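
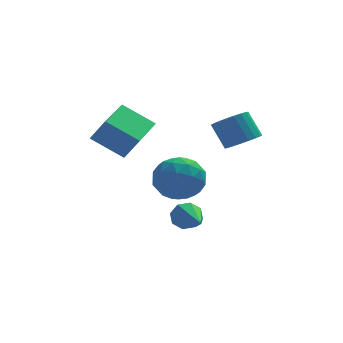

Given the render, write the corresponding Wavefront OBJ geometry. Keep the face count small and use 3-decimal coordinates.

v 3.548 1.769 1.191
v 4.084 1.496 1.586
v 3.669 2.037 2.524
v 3.132 2.311 2.129
v 4.202 1.753 1.49
v 3.787 2.295 2.428
v 4.208 2.013 1.342
v 3.793 2.555 2.28
v 4.099 2.231 1.168
v 3.684 2.773 2.106
v 3.895 2.37 0.998
v 3.48 2.911 1.936
v 3.631 2.404 0.861
v 3.216 2.946 1.799
v 3.352 2.328 0.782
v 2.937 2.87 1.72
v 3.108 2.156 0.773
v 2.693 2.698 1.711
v 2.939 1.917 0.836
v 2.524 2.459 1.774
v 2.875 1.653 0.961
v 2.46 2.194 1.899
v 2.928 1.408 1.125
v 2.513 1.95 2.063
v 3.088 1.226 1.301
v 2.673 1.768 2.239
v 3.327 1.138 1.458
v 2.912 1.68 2.396
v 3.605 1.159 1.569
v 3.19 1.701 2.507
v 3.872 1.285 1.614
v 3.457 1.827 2.552
v 1.543 1.74 -2.352
v 1.843 1.626 -2.871
v 1.797 -0.24 -1.768
v 2.127 1.763 -2.527
v 2.069 1.888 -2.08
v 1.703 1.925 -1.793
v 1.243 1.855 -1.833
v 0.959 1.717 -2.177
v 1.017 1.593 -2.623
v 1.383 1.555 -2.911
v -1.709 3.31 0.976
v -1.183 2.983 1.921
v -0.965 4.91 1.114
v -0.438 4.583 2.059
v -0.542 2.837 0.161
v -0.015 2.51 1.106
v 0.203 4.437 0.299
v 0.729 4.11 1.244
v 0.872 4.524 -1.045
v 1.607 4.943 -1.686
v 1.513 2.957 -1.334
v 2.248 3.376 -1.975
v 2.288 3.559 -0.93
v 1.892 4.528 -0.751
v 1.228 3.372 -2.269
v 0.832 4.341 -2.09
v 1.827 4.232 -2.442
v 2.483 4.347 -1.615
v 0.637 3.553 -1.405
v 1.293 3.668 -0.578
v 1.183 4.871 -1.34
v 1.937 3.029 -1.68
v 1.96 3.136 -1.066
v 2.393 3.382 -1.443
v 1.351 4.627 -0.79
v 1.783 4.873 -1.167
v 2.183 4.06 -0.723
v 1.337 3.027 -1.853
v 1.769 3.273 -2.23
v 0.727 4.518 -1.577
v 1.16 4.764 -1.954
v 0.937 3.84 -2.297
v 1.745 4.699 -2.161
v 2.122 3.778 -2.332
v 1.522 3.776 -2.504
v 1.289 4.345 -2.399
v 2.13 4.767 -1.675
v 2.507 3.846 -1.845
v 2.531 3.953 -1.231
v 2.298 4.523 -1.125
v 2.26 4.349 -2.12
v 0.613 4.054 -1.175
v 0.99 3.133 -1.345
v 0.822 3.377 -1.895
v 0.589 3.947 -1.789
v 0.998 4.122 -0.688
v 1.375 3.201 -0.859
v 1.831 3.555 -0.621
v 1.598 4.124 -0.516
v 0.86 3.551 -0.9
f 2 1 5
f 2 5 3
f 3 5 6
f 3 6 4
f 5 1 7
f 5 7 6
f 6 7 8
f 6 8 4
f 7 1 9
f 7 9 8
f 8 9 10
f 8 10 4
f 9 1 11
f 9 11 10
f 10 11 12
f 10 12 4
f 11 1 13
f 11 13 12
f 12 13 14
f 12 14 4
f 13 1 15
f 13 15 14
f 14 15 16
f 14 16 4
f 15 1 17
f 15 17 16
f 16 17 18
f 16 18 4
f 17 1 19
f 17 19 18
f 18 19 20
f 18 20 4
f 19 1 21
f 19 21 20
f 20 21 22
f 20 22 4
f 21 1 23
f 21 23 22
f 22 23 24
f 22 24 4
f 23 1 25
f 23 25 24
f 24 25 26
f 24 26 4
f 25 1 27
f 25 27 26
f 26 27 28
f 26 28 4
f 27 1 29
f 27 29 28
f 28 29 30
f 28 30 4
f 29 1 31
f 29 31 30
f 30 31 32
f 30 32 4
f 31 1 2
f 31 2 32
f 32 2 3
f 32 3 4
f 34 33 36
f 34 36 35
f 36 33 37
f 36 37 35
f 37 33 38
f 37 38 35
f 38 33 39
f 38 39 35
f 39 33 40
f 39 40 35
f 40 33 41
f 40 41 35
f 41 33 42
f 41 42 35
f 42 33 34
f 42 34 35
f 44 46 43
f 47 44 43
f 43 46 45
f 45 47 43
f 44 50 46
f 48 44 47
f 48 50 44
f 46 50 45
f 49 47 45
f 45 50 49
f 49 48 47
f 50 48 49
f 51 88 67
f 88 62 91
f 67 91 56
f 88 91 67
f 51 67 63
f 67 56 68
f 63 68 52
f 67 68 63
f 51 63 72
f 63 52 73
f 72 73 58
f 63 73 72
f 51 72 84
f 72 58 87
f 84 87 61
f 72 87 84
f 51 84 88
f 84 61 92
f 88 92 62
f 84 92 88
f 52 68 79
f 68 56 82
f 79 82 60
f 68 82 79
f 56 91 69
f 91 62 90
f 69 90 55
f 91 90 69
f 62 92 89
f 92 61 85
f 89 85 53
f 92 85 89
f 61 87 86
f 87 58 74
f 86 74 57
f 87 74 86
f 58 73 78
f 73 52 75
f 78 75 59
f 73 75 78
f 54 80 66
f 80 60 81
f 66 81 55
f 80 81 66
f 54 66 64
f 66 55 65
f 64 65 53
f 66 65 64
f 54 64 71
f 64 53 70
f 71 70 57
f 64 70 71
f 54 71 76
f 71 57 77
f 76 77 59
f 71 77 76
f 54 76 80
f 76 59 83
f 80 83 60
f 76 83 80
f 55 81 69
f 81 60 82
f 69 82 56
f 81 82 69
f 53 65 89
f 65 55 90
f 89 90 62
f 65 90 89
f 57 70 86
f 70 53 85
f 86 85 61
f 70 85 86
f 59 77 78
f 77 57 74
f 78 74 58
f 77 74 78
f 60 83 79
f 83 59 75
f 79 75 52
f 83 75 79



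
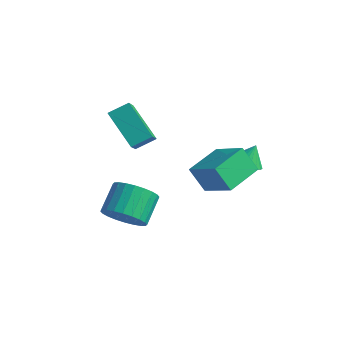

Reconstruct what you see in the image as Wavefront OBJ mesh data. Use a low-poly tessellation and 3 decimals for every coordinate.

v 1.069 -0.12 1.265
v 2.697 -0.381 2.344
v 1.169 1.685 1.551
v 2.797 1.423 2.63
v 1.843 0.017 0.13
v 3.471 -0.245 1.209
v 1.943 1.821 0.416
v 3.571 1.56 1.495
v -2.23 0.179 0.777
v -3.869 0.53 2.058
v -1.694 1.01 1.235
v -3.333 1.361 2.516
v -1.527 -0.941 1.984
v -3.166 -0.59 3.265
v -0.991 -0.11 2.442
v -2.63 0.241 3.723
v 1.866 2.992 0.146
v 2.609 2.734 0.216
v 1.974 3.548 1.054
v 2.649 3.01 0.042
v 2.553 3.283 -0.114
v 2.338 3.505 -0.225
v 2.042 3.639 -0.271
v 1.715 3.661 -0.246
v 1.414 3.567 -0.153
v 1.192 3.374 -0.007
v 1.086 3.115 0.164
v 1.115 2.834 0.333
v 1.273 2.581 0.469
v 1.535 2.399 0.549
v 1.853 2.319 0.56
v 2.174 2.356 0.499
v 2.441 2.503 0.377
v -1.092 -2.021 -2.015
v -0.107 -2.085 -1.53
v -0.463 -0.804 -0.639
v -1.448 -0.739 -1.125
v -0.02 -1.829 -1.863
v -0.375 -0.548 -0.973
v -0.096 -1.602 -2.22
v -0.451 -0.321 -1.329
v -0.323 -1.439 -2.545
v -0.679 -0.158 -1.655
v -0.668 -1.365 -2.79
v -1.023 -0.084 -1.899
v -1.077 -1.39 -2.916
v -1.433 -0.109 -2.026
v -1.489 -1.511 -2.906
v -1.844 -0.23 -2.016
v -1.84 -1.71 -2.76
v -2.195 -0.429 -1.87
v -2.077 -1.956 -2.501
v -2.433 -0.675 -1.61
v -2.165 -2.212 -2.167
v -2.52 -0.931 -1.277
v -2.089 -2.439 -1.811
v -2.444 -1.158 -0.92
v -1.861 -2.602 -1.485
v -2.217 -1.321 -0.595
v -1.517 -2.676 -1.241
v -1.872 -1.395 -0.35
v -1.107 -2.651 -1.114
v -1.463 -1.37 -0.224
v -0.696 -2.53 -1.124
v -1.051 -1.249 -0.234
v -0.345 -2.331 -1.27
v -0.7 -1.05 -0.38
f 2 4 1
f 5 2 1
f 1 4 3
f 3 5 1
f 2 8 4
f 6 2 5
f 6 8 2
f 4 8 3
f 7 5 3
f 3 8 7
f 7 6 5
f 8 6 7
f 10 12 9
f 13 10 9
f 9 12 11
f 11 13 9
f 10 16 12
f 14 10 13
f 14 16 10
f 12 16 11
f 15 13 11
f 11 16 15
f 15 14 13
f 16 14 15
f 18 17 20
f 18 20 19
f 20 17 21
f 20 21 19
f 21 17 22
f 21 22 19
f 22 17 23
f 22 23 19
f 23 17 24
f 23 24 19
f 24 17 25
f 24 25 19
f 25 17 26
f 25 26 19
f 26 17 27
f 26 27 19
f 27 17 28
f 27 28 19
f 28 17 29
f 28 29 19
f 29 17 30
f 29 30 19
f 30 17 31
f 30 31 19
f 31 17 32
f 31 32 19
f 32 17 33
f 32 33 19
f 33 17 18
f 33 18 19
f 35 34 38
f 35 38 36
f 36 38 39
f 36 39 37
f 38 34 40
f 38 40 39
f 39 40 41
f 39 41 37
f 40 34 42
f 40 42 41
f 41 42 43
f 41 43 37
f 42 34 44
f 42 44 43
f 43 44 45
f 43 45 37
f 44 34 46
f 44 46 45
f 45 46 47
f 45 47 37
f 46 34 48
f 46 48 47
f 47 48 49
f 47 49 37
f 48 34 50
f 48 50 49
f 49 50 51
f 49 51 37
f 50 34 52
f 50 52 51
f 51 52 53
f 51 53 37
f 52 34 54
f 52 54 53
f 53 54 55
f 53 55 37
f 54 34 56
f 54 56 55
f 55 56 57
f 55 57 37
f 56 34 58
f 56 58 57
f 57 58 59
f 57 59 37
f 58 34 60
f 58 60 59
f 59 60 61
f 59 61 37
f 60 34 62
f 60 62 61
f 61 62 63
f 61 63 37
f 62 34 64
f 62 64 63
f 63 64 65
f 63 65 37
f 64 34 66
f 64 66 65
f 65 66 67
f 65 67 37
f 66 34 35
f 66 35 67
f 67 35 36
f 67 36 37



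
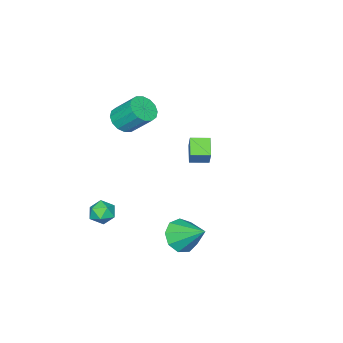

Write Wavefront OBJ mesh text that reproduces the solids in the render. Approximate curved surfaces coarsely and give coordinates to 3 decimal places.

v 1.471 -2.429 -3.292
v 2.178 -2.271 -2.955
v 2.062 -3.129 -4.205
v 2.769 -2.971 -3.868
v 2.246 -3.445 -3.494
v 1.88 -3.012 -2.93
v 2.36 -2.388 -4.23
v 1.994 -1.955 -3.666
v 2.727 -2.245 -3.535
v 2.657 -2.899 -3.08
v 1.583 -2.501 -4.08
v 1.513 -3.155 -3.625
v -2.75 -1.049 -0.252
v -2.321 -0.59 0.783
v -3.47 -0.285 -0.292
v -3.041 0.174 0.742
v -1.999 -0.374 -0.862
v -1.57 0.085 0.172
v -2.719 0.39 -0.903
v -2.29 0.849 0.132
v 1.798 2.421 -2.935
v 2.562 2.837 -3.506
v 1.822 3.959 -1.785
v 1.93 3.038 -3.762
v 1.236 2.951 -3.631
v 0.805 2.616 -3.175
v 0.839 2.19 -2.606
v 1.322 1.872 -2.191
v 2.028 1.811 -2.124
v 2.626 2.036 -2.437
v 2.837 2.441 -2.982
v 0.159 -2.916 2.417
v 0.691 -2.372 2.016
v 0.433 -1.201 3.262
v -0.099 -1.744 3.663
v 0.288 -2.283 1.849
v 0.03 -1.111 3.095
v -0.149 -2.364 1.834
v -0.407 -1.192 3.08
v -0.504 -2.592 1.975
v -0.762 -1.42 3.222
v -0.682 -2.907 2.235
v -0.939 -1.736 3.481
v -0.634 -3.225 2.543
v -0.891 -2.053 3.79
v -0.373 -3.459 2.818
v -0.631 -2.288 4.064
v 0.03 -3.549 2.985
v -0.228 -2.377 4.231
v 0.467 -3.468 3
v 0.209 -2.296 4.246
v 0.822 -3.24 2.858
v 0.564 -2.068 4.105
v 0.999 -2.924 2.599
v 0.742 -1.753 3.845
v 0.951 -2.607 2.29
v 0.694 -1.435 3.537
f 1 12 6
f 1 6 2
f 1 2 8
f 1 8 11
f 1 11 12
f 2 6 10
f 6 12 5
f 12 11 3
f 11 8 7
f 8 2 9
f 4 10 5
f 4 5 3
f 4 3 7
f 4 7 9
f 4 9 10
f 5 10 6
f 3 5 12
f 7 3 11
f 9 7 8
f 10 9 2
f 14 16 13
f 17 14 13
f 13 16 15
f 15 17 13
f 14 20 16
f 18 14 17
f 18 20 14
f 16 20 15
f 19 17 15
f 15 20 19
f 19 18 17
f 20 18 19
f 22 21 24
f 22 24 23
f 24 21 25
f 24 25 23
f 25 21 26
f 25 26 23
f 26 21 27
f 26 27 23
f 27 21 28
f 27 28 23
f 28 21 29
f 28 29 23
f 29 21 30
f 29 30 23
f 30 21 31
f 30 31 23
f 31 21 22
f 31 22 23
f 33 32 36
f 33 36 34
f 34 36 37
f 34 37 35
f 36 32 38
f 36 38 37
f 37 38 39
f 37 39 35
f 38 32 40
f 38 40 39
f 39 40 41
f 39 41 35
f 40 32 42
f 40 42 41
f 41 42 43
f 41 43 35
f 42 32 44
f 42 44 43
f 43 44 45
f 43 45 35
f 44 32 46
f 44 46 45
f 45 46 47
f 45 47 35
f 46 32 48
f 46 48 47
f 47 48 49
f 47 49 35
f 48 32 50
f 48 50 49
f 49 50 51
f 49 51 35
f 50 32 52
f 50 52 51
f 51 52 53
f 51 53 35
f 52 32 54
f 52 54 53
f 53 54 55
f 53 55 35
f 54 32 56
f 54 56 55
f 55 56 57
f 55 57 35
f 56 32 33
f 56 33 57
f 57 33 34
f 57 34 35



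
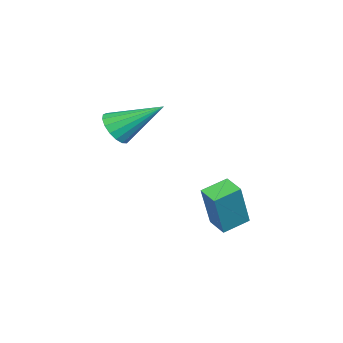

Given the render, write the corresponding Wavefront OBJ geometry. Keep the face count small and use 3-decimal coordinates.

v 3.839 -2.138 0.757
v 4.325 -1.737 0.232
v 3.681 -0.342 1.983
v 3.963 -1.674 0.093
v 3.573 -1.717 0.106
v 3.244 -1.857 0.268
v 3.052 -2.061 0.542
v 3.039 -2.282 0.866
v 3.21 -2.471 1.165
v 3.525 -2.584 1.37
v 3.912 -2.594 1.435
v 4.282 -2.5 1.345
v 4.551 -2.323 1.12
v 4.656 -2.104 0.812
v 4.575 -1.892 0.492
v 2.35 2.072 -3.563
v 3.249 1.945 -1.581
v 2.933 2.734 -3.785
v 3.832 2.607 -1.803
v 3.108 1.273 -3.957
v 4.007 1.146 -1.975
v 3.691 1.935 -4.179
v 4.59 1.808 -2.197
f 2 1 4
f 2 4 3
f 4 1 5
f 4 5 3
f 5 1 6
f 5 6 3
f 6 1 7
f 6 7 3
f 7 1 8
f 7 8 3
f 8 1 9
f 8 9 3
f 9 1 10
f 9 10 3
f 10 1 11
f 10 11 3
f 11 1 12
f 11 12 3
f 12 1 13
f 12 13 3
f 13 1 14
f 13 14 3
f 14 1 15
f 14 15 3
f 15 1 2
f 15 2 3
f 17 19 16
f 20 17 16
f 16 19 18
f 18 20 16
f 17 23 19
f 21 17 20
f 21 23 17
f 19 23 18
f 22 20 18
f 18 23 22
f 22 21 20
f 23 21 22



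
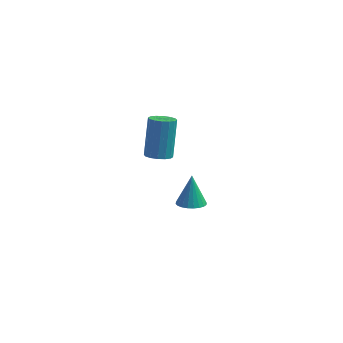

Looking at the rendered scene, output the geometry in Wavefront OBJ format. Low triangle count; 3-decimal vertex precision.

v -0.595 0.598 -3.291
v -0.121 1.023 -3.421
v -0.685 1.122 -1.909
v -0.326 1.157 -3.485
v -0.573 1.206 -3.52
v -0.823 1.162 -3.519
v -1.038 1.033 -3.484
v -1.186 0.837 -3.42
v -1.244 0.605 -3.335
v -1.203 0.372 -3.244
v -1.07 0.173 -3.16
v -0.864 0.039 -3.096
v -0.618 -0.01 -3.061
v -0.368 0.034 -3.062
v -0.153 0.163 -3.097
v -0.005 0.359 -3.162
v 0.053 0.591 -3.246
v 0.012 0.824 -3.337
v -1.506 -1.362 1.388
v -1.059 -1.031 1.224
v -1.087 -0.188 2.848
v -1.534 -0.518 3.012
v -1.304 -0.878 1.14
v -1.331 -0.035 2.764
v -1.602 -0.855 1.123
v -1.63 -0.012 2.747
v -1.876 -0.967 1.177
v -1.903 -0.124 2.801
v -2.05 -1.185 1.287
v -2.077 -0.342 2.911
v -2.078 -1.451 1.425
v -2.106 -0.608 3.049
v -1.953 -1.692 1.552
v -1.981 -0.849 3.176
v -1.709 -1.845 1.636
v -1.736 -1.002 3.26
v -1.41 -1.868 1.653
v -1.438 -1.025 3.277
v -1.137 -1.756 1.599
v -1.164 -0.913 3.223
v -0.963 -1.538 1.489
v -0.99 -0.695 3.113
v -0.934 -1.272 1.351
v -0.962 -0.429 2.975
f 2 1 4
f 2 4 3
f 4 1 5
f 4 5 3
f 5 1 6
f 5 6 3
f 6 1 7
f 6 7 3
f 7 1 8
f 7 8 3
f 8 1 9
f 8 9 3
f 9 1 10
f 9 10 3
f 10 1 11
f 10 11 3
f 11 1 12
f 11 12 3
f 12 1 13
f 12 13 3
f 13 1 14
f 13 14 3
f 14 1 15
f 14 15 3
f 15 1 16
f 15 16 3
f 16 1 17
f 16 17 3
f 17 1 18
f 17 18 3
f 18 1 2
f 18 2 3
f 20 19 23
f 20 23 21
f 21 23 24
f 21 24 22
f 23 19 25
f 23 25 24
f 24 25 26
f 24 26 22
f 25 19 27
f 25 27 26
f 26 27 28
f 26 28 22
f 27 19 29
f 27 29 28
f 28 29 30
f 28 30 22
f 29 19 31
f 29 31 30
f 30 31 32
f 30 32 22
f 31 19 33
f 31 33 32
f 32 33 34
f 32 34 22
f 33 19 35
f 33 35 34
f 34 35 36
f 34 36 22
f 35 19 37
f 35 37 36
f 36 37 38
f 36 38 22
f 37 19 39
f 37 39 38
f 38 39 40
f 38 40 22
f 39 19 41
f 39 41 40
f 40 41 42
f 40 42 22
f 41 19 43
f 41 43 42
f 42 43 44
f 42 44 22
f 43 19 20
f 43 20 44
f 44 20 21
f 44 21 22



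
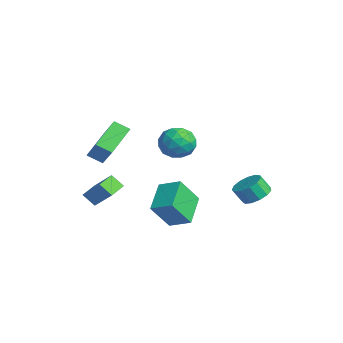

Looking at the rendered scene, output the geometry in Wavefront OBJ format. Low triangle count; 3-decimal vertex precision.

v 1.221 0.25 -2.113
v 1.46 -0.898 -0.53
v 2.128 1.152 -1.597
v 2.368 0.005 -0.014
v 2.752 -0.745 -3.066
v 2.992 -1.892 -1.483
v 3.66 0.158 -2.55
v 3.899 -0.99 -0.967
v 0.114 0.618 2.658
v 0.721 1.231 1.936
v 1.399 -0.671 2.644
v 2.006 -0.058 1.922
v 1.874 0.29 2.984
v 1.08 1.087 2.993
v 1.04 -0.527 1.587
v 0.246 0.27 1.596
v 1.294 0.524 1.275
v 1.809 1.028 2.138
v 0.311 -0.468 2.442
v 0.826 0.036 3.305
v 0.305 1.038 2.298
v 1.815 -0.478 2.282
v 1.738 -0.274 2.906
v 2.095 0.087 2.482
v 0.516 0.953 2.919
v 0.873 1.313 2.495
v 1.55 0.76 3.111
v 1.247 -0.753 2.085
v 1.604 -0.393 1.661
v 0.025 0.473 2.098
v 0.382 0.834 1.674
v 0.57 -0.2 1.469
v 0.998 0.983 1.485
v 1.754 0.225 1.477
v 1.186 -0.051 1.28
v 0.719 0.418 1.285
v 1.302 1.279 1.993
v 2.057 0.521 1.985
v 1.979 0.726 2.609
v 1.512 1.194 2.614
v 1.638 0.863 1.604
v 0.063 0.039 2.595
v 0.818 -0.719 2.587
v 0.608 -0.634 1.966
v 0.141 -0.166 1.971
v 0.366 0.335 3.103
v 1.122 -0.423 3.095
v 1.401 0.142 3.295
v 0.934 0.611 3.3
v 0.482 -0.303 2.976
v -2.793 -3.255 -2.15
v -1.633 -2.61 -0.919
v -2.346 -2.698 -2.864
v -1.186 -2.052 -1.633
v -2.034 -4.168 -2.387
v -0.874 -3.522 -1.156
v -1.587 -3.61 -3.101
v -0.427 -2.965 -1.87
v 3.042 4.137 -1.402
v 3.94 3.958 -1.304
v 3.735 3.425 -0.399
v 2.838 3.603 -0.498
v 3.852 4.407 -1.06
v 3.647 3.874 -0.155
v 3.508 4.77 -0.924
v 3.303 4.237 -0.019
v 3.015 4.932 -0.94
v 2.81 4.398 -0.035
v 2.532 4.841 -1.103
v 2.327 4.308 -0.198
v 2.21 4.527 -1.361
v 2.005 3.993 -0.456
v 2.153 4.088 -1.632
v 1.948 3.555 -0.727
v 2.378 3.666 -1.83
v 2.173 3.132 -0.926
v 2.814 3.392 -1.893
v 2.609 2.859 -0.988
v 3.323 3.355 -1.799
v 3.118 2.822 -0.895
v 3.742 3.566 -1.58
v 3.537 3.033 -0.675
v -1.786 -2.006 1.654
v -2.233 -2.779 2.168
v -0.326 -1.915 3.062
v -0.774 -2.687 3.576
v -0.646 -3.393 0.564
v -1.094 -4.165 1.078
v 0.813 -3.301 1.972
v 0.366 -4.074 2.486
f 2 4 1
f 5 2 1
f 1 4 3
f 3 5 1
f 2 8 4
f 6 2 5
f 6 8 2
f 4 8 3
f 7 5 3
f 3 8 7
f 7 6 5
f 8 6 7
f 9 46 25
f 46 20 49
f 25 49 14
f 46 49 25
f 9 25 21
f 25 14 26
f 21 26 10
f 25 26 21
f 9 21 30
f 21 10 31
f 30 31 16
f 21 31 30
f 9 30 42
f 30 16 45
f 42 45 19
f 30 45 42
f 9 42 46
f 42 19 50
f 46 50 20
f 42 50 46
f 10 26 37
f 26 14 40
f 37 40 18
f 26 40 37
f 14 49 27
f 49 20 48
f 27 48 13
f 49 48 27
f 20 50 47
f 50 19 43
f 47 43 11
f 50 43 47
f 19 45 44
f 45 16 32
f 44 32 15
f 45 32 44
f 16 31 36
f 31 10 33
f 36 33 17
f 31 33 36
f 12 38 24
f 38 18 39
f 24 39 13
f 38 39 24
f 12 24 22
f 24 13 23
f 22 23 11
f 24 23 22
f 12 22 29
f 22 11 28
f 29 28 15
f 22 28 29
f 12 29 34
f 29 15 35
f 34 35 17
f 29 35 34
f 12 34 38
f 34 17 41
f 38 41 18
f 34 41 38
f 13 39 27
f 39 18 40
f 27 40 14
f 39 40 27
f 11 23 47
f 23 13 48
f 47 48 20
f 23 48 47
f 15 28 44
f 28 11 43
f 44 43 19
f 28 43 44
f 17 35 36
f 35 15 32
f 36 32 16
f 35 32 36
f 18 41 37
f 41 17 33
f 37 33 10
f 41 33 37
f 52 54 51
f 55 52 51
f 51 54 53
f 53 55 51
f 52 58 54
f 56 52 55
f 56 58 52
f 54 58 53
f 57 55 53
f 53 58 57
f 57 56 55
f 58 56 57
f 60 59 63
f 60 63 61
f 61 63 64
f 61 64 62
f 63 59 65
f 63 65 64
f 64 65 66
f 64 66 62
f 65 59 67
f 65 67 66
f 66 67 68
f 66 68 62
f 67 59 69
f 67 69 68
f 68 69 70
f 68 70 62
f 69 59 71
f 69 71 70
f 70 71 72
f 70 72 62
f 71 59 73
f 71 73 72
f 72 73 74
f 72 74 62
f 73 59 75
f 73 75 74
f 74 75 76
f 74 76 62
f 75 59 77
f 75 77 76
f 76 77 78
f 76 78 62
f 77 59 79
f 77 79 78
f 78 79 80
f 78 80 62
f 79 59 81
f 79 81 80
f 80 81 82
f 80 82 62
f 81 59 60
f 81 60 82
f 82 60 61
f 82 61 62
f 84 86 83
f 87 84 83
f 83 86 85
f 85 87 83
f 84 90 86
f 88 84 87
f 88 90 84
f 86 90 85
f 89 87 85
f 85 90 89
f 89 88 87
f 90 88 89



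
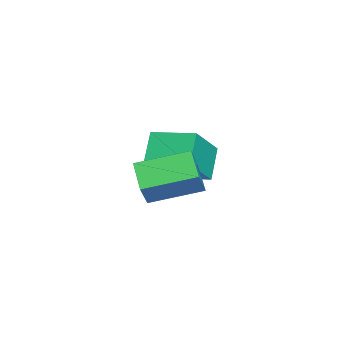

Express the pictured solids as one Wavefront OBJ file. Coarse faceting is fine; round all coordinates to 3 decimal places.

v -5.423 2.277 -3.316
v -3.914 1.691 -1.947
v -4.973 3.944 -3.098
v -3.464 3.358 -1.729
v -4.456 2.162 -4.431
v -2.947 1.576 -3.062
v -4.006 3.829 -4.213
v -2.497 3.243 -2.844
v -0.315 2.073 -3.695
v -1.401 1.684 -2.994
v -0.654 3.981 -3.16
v -1.74 3.592 -2.459
v 0.34 1.928 -2.761
v -0.746 1.539 -2.06
v 0.001 3.836 -2.226
v -1.085 3.447 -1.525
f 2 4 1
f 5 2 1
f 1 4 3
f 3 5 1
f 2 8 4
f 6 2 5
f 6 8 2
f 4 8 3
f 7 5 3
f 3 8 7
f 7 6 5
f 8 6 7
f 10 12 9
f 13 10 9
f 9 12 11
f 11 13 9
f 10 16 12
f 14 10 13
f 14 16 10
f 12 16 11
f 15 13 11
f 11 16 15
f 15 14 13
f 16 14 15



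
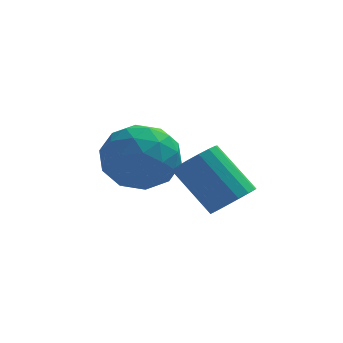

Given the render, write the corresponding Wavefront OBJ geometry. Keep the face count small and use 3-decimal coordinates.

v -3.805 4.51 0.142
v -2.996 4.901 -0.636
v -2.704 2.979 0.516
v -1.895 3.37 -0.262
v -2.071 3.954 0.758
v -2.751 4.9 0.527
v -2.949 2.98 -0.647
v -3.629 3.926 -0.878
v -2.467 3.956 -1.123
v -1.924 4.558 -0.254
v -3.776 3.322 0.134
v -3.233 3.924 1.003
v -3.497 4.84 -0.28
v -2.203 3.04 0.16
v -2.306 3.383 0.759
v -1.831 3.613 0.302
v -3.353 4.839 0.404
v -2.878 5.07 -0.053
v -2.334 4.513 0.766
v -2.822 2.81 -0.067
v -2.347 3.041 -0.524
v -3.869 4.267 -0.422
v -3.394 4.497 -0.879
v -3.366 3.367 -0.886
v -2.711 4.514 -1.023
v -2.064 3.614 -0.803
v -2.683 3.385 -1.03
v -3.083 3.941 -1.166
v -2.392 4.868 -0.513
v -1.745 3.968 -0.293
v -1.848 4.312 0.307
v -2.248 4.868 0.171
v -2.081 4.313 -0.799
v -3.955 3.912 0.173
v -3.308 3.012 0.393
v -3.452 3.012 -0.291
v -3.852 3.568 -0.427
v -3.636 4.266 0.683
v -2.989 3.366 0.903
v -2.617 3.939 1.046
v -3.017 4.495 0.91
v -3.619 3.567 0.679
v -0.298 1.339 -0.414
v 0.242 1.28 0.058
v -0.781 1.902 1.306
v -1.322 1.961 0.834
v 0.279 1.598 -0.071
v -0.744 2.22 1.178
v 0.183 1.857 -0.278
v -0.84 2.478 0.971
v -0.023 1.996 -0.516
v -1.046 2.618 0.733
v -0.292 1.986 -0.731
v -1.315 2.608 0.518
v -0.562 1.827 -0.874
v -1.586 2.449 0.375
v -0.772 1.556 -0.911
v -1.796 2.178 0.338
v -0.874 1.236 -0.834
v -1.897 1.858 0.414
v -0.844 0.939 -0.662
v -1.867 1.561 0.587
v -0.688 0.734 -0.433
v -1.711 1.356 0.816
v -0.444 0.668 -0.199
v -1.467 1.289 1.05
v -0.166 0.755 -0.015
v -1.189 1.377 1.234
v 0.082 0.976 0.078
v -0.942 1.598 1.327
f 1 38 17
f 38 12 41
f 17 41 6
f 38 41 17
f 1 17 13
f 17 6 18
f 13 18 2
f 17 18 13
f 1 13 22
f 13 2 23
f 22 23 8
f 13 23 22
f 1 22 34
f 22 8 37
f 34 37 11
f 22 37 34
f 1 34 38
f 34 11 42
f 38 42 12
f 34 42 38
f 2 18 29
f 18 6 32
f 29 32 10
f 18 32 29
f 6 41 19
f 41 12 40
f 19 40 5
f 41 40 19
f 12 42 39
f 42 11 35
f 39 35 3
f 42 35 39
f 11 37 36
f 37 8 24
f 36 24 7
f 37 24 36
f 8 23 28
f 23 2 25
f 28 25 9
f 23 25 28
f 4 30 16
f 30 10 31
f 16 31 5
f 30 31 16
f 4 16 14
f 16 5 15
f 14 15 3
f 16 15 14
f 4 14 21
f 14 3 20
f 21 20 7
f 14 20 21
f 4 21 26
f 21 7 27
f 26 27 9
f 21 27 26
f 4 26 30
f 26 9 33
f 30 33 10
f 26 33 30
f 5 31 19
f 31 10 32
f 19 32 6
f 31 32 19
f 3 15 39
f 15 5 40
f 39 40 12
f 15 40 39
f 7 20 36
f 20 3 35
f 36 35 11
f 20 35 36
f 9 27 28
f 27 7 24
f 28 24 8
f 27 24 28
f 10 33 29
f 33 9 25
f 29 25 2
f 33 25 29
f 44 43 47
f 44 47 45
f 45 47 48
f 45 48 46
f 47 43 49
f 47 49 48
f 48 49 50
f 48 50 46
f 49 43 51
f 49 51 50
f 50 51 52
f 50 52 46
f 51 43 53
f 51 53 52
f 52 53 54
f 52 54 46
f 53 43 55
f 53 55 54
f 54 55 56
f 54 56 46
f 55 43 57
f 55 57 56
f 56 57 58
f 56 58 46
f 57 43 59
f 57 59 58
f 58 59 60
f 58 60 46
f 59 43 61
f 59 61 60
f 60 61 62
f 60 62 46
f 61 43 63
f 61 63 62
f 62 63 64
f 62 64 46
f 63 43 65
f 63 65 64
f 64 65 66
f 64 66 46
f 65 43 67
f 65 67 66
f 66 67 68
f 66 68 46
f 67 43 69
f 67 69 68
f 68 69 70
f 68 70 46
f 69 43 44
f 69 44 70
f 70 44 45
f 70 45 46



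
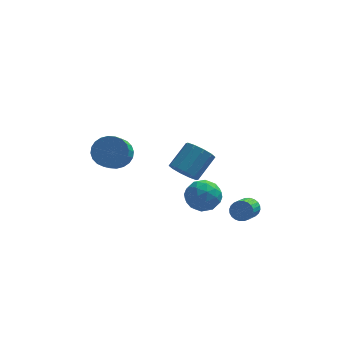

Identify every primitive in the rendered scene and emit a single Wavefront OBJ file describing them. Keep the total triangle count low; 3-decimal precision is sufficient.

v 4.148 -0.711 -3.509
v 4.616 -0.67 -3.12
v 4.2 -1.808 -2.502
v 3.732 -1.849 -2.891
v 4.448 -0.546 -3.005
v 4.033 -1.684 -2.386
v 4.235 -0.448 -2.966
v 3.82 -1.586 -2.348
v 4.009 -0.389 -3.01
v 3.593 -1.527 -2.392
v 3.803 -0.379 -3.13
v 3.388 -1.517 -2.512
v 3.651 -0.42 -3.308
v 3.235 -1.558 -2.69
v 3.573 -0.505 -3.516
v 3.158 -1.643 -2.898
v 3.584 -0.622 -3.724
v 3.168 -1.76 -3.105
v 3.68 -0.752 -3.898
v 3.264 -1.89 -3.28
v 3.847 -0.876 -4.014
v 3.432 -2.014 -3.395
v 4.06 -0.974 -4.052
v 3.645 -2.112 -3.434
v 4.287 -1.033 -4.008
v 3.871 -2.171 -3.39
v 4.492 -1.043 -3.888
v 4.077 -2.181 -3.27
v 4.645 -1.002 -3.71
v 4.229 -2.14 -3.092
v 4.722 -0.917 -3.502
v 4.307 -2.055 -2.884
v 4.712 -0.8 -3.295
v 4.296 -1.938 -2.676
v 0.987 1.467 -2.409
v 1.632 1.489 -2.992
v 2.518 2.456 -1.975
v 1.873 2.433 -1.391
v 1.301 1.901 -3.094
v 2.187 2.867 -2.077
v 0.85 2.146 -2.935
v 1.737 3.113 -1.917
v 0.451 2.132 -2.574
v 1.338 3.099 -1.556
v 0.257 1.864 -2.15
v 1.144 2.83 -1.133
v 0.342 1.444 -1.825
v 1.228 2.411 -0.808
v 0.673 1.033 -1.723
v 1.559 1.999 -0.706
v 1.123 0.787 -1.883
v 2.01 1.754 -0.865
v 1.522 0.801 -2.244
v 2.409 1.768 -1.226
v 1.716 1.07 -2.667
v 2.603 2.036 -1.65
v 2.159 -1.205 -2.17
v 2.794 -1.877 -1.821
v 0.946 -2.003 -1.499
v 1.581 -2.675 -1.15
v 1.583 -1.757 -0.784
v 2.333 -1.264 -1.199
v 1.407 -2.616 -2.121
v 2.157 -2.123 -2.536
v 2.33 -2.749 -1.792
v 2.438 -2.219 -0.965
v 1.302 -1.661 -2.355
v 1.41 -1.131 -1.528
v 2.583 -1.471 -2.054
v 1.157 -2.409 -1.266
v 1.158 -1.869 -1.05
v 1.532 -2.265 -0.845
v 2.312 -1.111 -1.688
v 2.685 -1.506 -1.484
v 1.973 -1.435 -0.874
v 1.055 -2.374 -1.836
v 1.428 -2.769 -1.632
v 2.208 -1.615 -2.475
v 2.582 -2.011 -2.27
v 1.767 -2.445 -2.446
v 2.683 -2.379 -1.832
v 1.97 -2.848 -1.438
v 1.868 -2.813 -2.009
v 2.309 -2.523 -2.252
v 2.747 -2.067 -1.346
v 2.034 -2.536 -0.952
v 2.035 -1.996 -0.736
v 2.476 -1.707 -0.98
v 2.474 -2.58 -1.329
v 1.706 -1.344 -2.368
v 0.993 -1.813 -1.974
v 1.264 -2.173 -2.34
v 1.705 -1.884 -2.584
v 1.77 -1.032 -1.882
v 1.057 -1.501 -1.488
v 1.431 -1.357 -1.068
v 1.872 -1.067 -1.311
v 1.266 -1.3 -1.991
v -2.385 -0.332 0.353
v -1.469 -0.395 0.499
v -1.699 -1.572 1.433
v -2.615 -1.508 1.287
v -1.567 -0.166 0.763
v -1.797 -1.343 1.697
v -1.789 0.037 0.965
v -2.02 -1.139 1.899
v -2.103 0.185 1.073
v -2.333 -0.992 2.007
v -2.459 0.254 1.072
v -2.69 -0.923 2.006
v -2.804 0.233 0.961
v -3.035 -0.943 1.895
v -3.085 0.127 0.758
v -3.316 -1.05 1.692
v -3.26 -0.049 0.493
v -3.49 -1.226 1.427
v -3.301 -0.268 0.207
v -3.531 -1.445 1.141
v -3.203 -0.497 -0.057
v -3.433 -1.674 0.877
v -2.98 -0.701 -0.259
v -3.211 -1.877 0.675
v -2.667 -0.848 -0.367
v -2.897 -2.025 0.567
v -2.31 -0.917 -0.366
v -2.541 -2.094 0.568
v -1.965 -0.897 -0.255
v -2.196 -2.073 0.679
v -1.684 -0.79 -0.052
v -1.915 -1.967 0.882
v -1.51 -0.614 0.213
v -1.74 -1.791 1.147
f 2 1 5
f 2 5 3
f 3 5 6
f 3 6 4
f 5 1 7
f 5 7 6
f 6 7 8
f 6 8 4
f 7 1 9
f 7 9 8
f 8 9 10
f 8 10 4
f 9 1 11
f 9 11 10
f 10 11 12
f 10 12 4
f 11 1 13
f 11 13 12
f 12 13 14
f 12 14 4
f 13 1 15
f 13 15 14
f 14 15 16
f 14 16 4
f 15 1 17
f 15 17 16
f 16 17 18
f 16 18 4
f 17 1 19
f 17 19 18
f 18 19 20
f 18 20 4
f 19 1 21
f 19 21 20
f 20 21 22
f 20 22 4
f 21 1 23
f 21 23 22
f 22 23 24
f 22 24 4
f 23 1 25
f 23 25 24
f 24 25 26
f 24 26 4
f 25 1 27
f 25 27 26
f 26 27 28
f 26 28 4
f 27 1 29
f 27 29 28
f 28 29 30
f 28 30 4
f 29 1 31
f 29 31 30
f 30 31 32
f 30 32 4
f 31 1 33
f 31 33 32
f 32 33 34
f 32 34 4
f 33 1 2
f 33 2 34
f 34 2 3
f 34 3 4
f 36 35 39
f 36 39 37
f 37 39 40
f 37 40 38
f 39 35 41
f 39 41 40
f 40 41 42
f 40 42 38
f 41 35 43
f 41 43 42
f 42 43 44
f 42 44 38
f 43 35 45
f 43 45 44
f 44 45 46
f 44 46 38
f 45 35 47
f 45 47 46
f 46 47 48
f 46 48 38
f 47 35 49
f 47 49 48
f 48 49 50
f 48 50 38
f 49 35 51
f 49 51 50
f 50 51 52
f 50 52 38
f 51 35 53
f 51 53 52
f 52 53 54
f 52 54 38
f 53 35 55
f 53 55 54
f 54 55 56
f 54 56 38
f 55 35 36
f 55 36 56
f 56 36 37
f 56 37 38
f 57 94 73
f 94 68 97
f 73 97 62
f 94 97 73
f 57 73 69
f 73 62 74
f 69 74 58
f 73 74 69
f 57 69 78
f 69 58 79
f 78 79 64
f 69 79 78
f 57 78 90
f 78 64 93
f 90 93 67
f 78 93 90
f 57 90 94
f 90 67 98
f 94 98 68
f 90 98 94
f 58 74 85
f 74 62 88
f 85 88 66
f 74 88 85
f 62 97 75
f 97 68 96
f 75 96 61
f 97 96 75
f 68 98 95
f 98 67 91
f 95 91 59
f 98 91 95
f 67 93 92
f 93 64 80
f 92 80 63
f 93 80 92
f 64 79 84
f 79 58 81
f 84 81 65
f 79 81 84
f 60 86 72
f 86 66 87
f 72 87 61
f 86 87 72
f 60 72 70
f 72 61 71
f 70 71 59
f 72 71 70
f 60 70 77
f 70 59 76
f 77 76 63
f 70 76 77
f 60 77 82
f 77 63 83
f 82 83 65
f 77 83 82
f 60 82 86
f 82 65 89
f 86 89 66
f 82 89 86
f 61 87 75
f 87 66 88
f 75 88 62
f 87 88 75
f 59 71 95
f 71 61 96
f 95 96 68
f 71 96 95
f 63 76 92
f 76 59 91
f 92 91 67
f 76 91 92
f 65 83 84
f 83 63 80
f 84 80 64
f 83 80 84
f 66 89 85
f 89 65 81
f 85 81 58
f 89 81 85
f 100 99 103
f 100 103 101
f 101 103 104
f 101 104 102
f 103 99 105
f 103 105 104
f 104 105 106
f 104 106 102
f 105 99 107
f 105 107 106
f 106 107 108
f 106 108 102
f 107 99 109
f 107 109 108
f 108 109 110
f 108 110 102
f 109 99 111
f 109 111 110
f 110 111 112
f 110 112 102
f 111 99 113
f 111 113 112
f 112 113 114
f 112 114 102
f 113 99 115
f 113 115 114
f 114 115 116
f 114 116 102
f 115 99 117
f 115 117 116
f 116 117 118
f 116 118 102
f 117 99 119
f 117 119 118
f 118 119 120
f 118 120 102
f 119 99 121
f 119 121 120
f 120 121 122
f 120 122 102
f 121 99 123
f 121 123 122
f 122 123 124
f 122 124 102
f 123 99 125
f 123 125 124
f 124 125 126
f 124 126 102
f 125 99 127
f 125 127 126
f 126 127 128
f 126 128 102
f 127 99 129
f 127 129 128
f 128 129 130
f 128 130 102
f 129 99 131
f 129 131 130
f 130 131 132
f 130 132 102
f 131 99 100
f 131 100 132
f 132 100 101
f 132 101 102



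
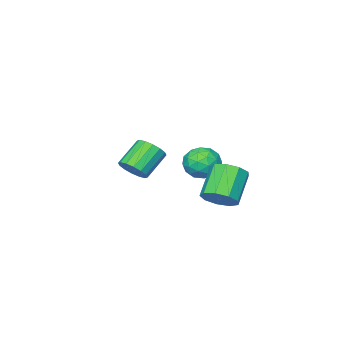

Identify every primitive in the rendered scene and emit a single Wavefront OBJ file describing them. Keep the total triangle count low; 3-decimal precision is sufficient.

v -2.084 -0.795 -1.231
v -1.572 -1.534 -1.092
v -2.764 -2.125 0.151
v -3.276 -1.385 0.011
v -1.397 -1.078 -0.707
v -2.588 -1.668 0.536
v -1.543 -0.489 -0.567
v -2.734 -1.079 0.676
v -1.942 -0.043 -0.738
v -3.134 -0.634 0.504
v -2.408 0.051 -1.14
v -3.6 -0.54 0.102
v -2.723 -0.251 -1.585
v -3.914 -0.841 -0.342
v -2.738 -0.807 -1.864
v -3.93 -1.398 -0.621
v -2.448 -1.357 -1.847
v -3.639 -1.948 -0.605
v -1.987 -1.644 -1.542
v -3.179 -2.235 -0.3
v -3.17 -2.647 -0.588
v -2.592 -3.336 -0.204
v -4.428 -3.584 -0.376
v -3.85 -4.273 0.008
v -4.008 -3.44 0.495
v -3.231 -2.861 0.364
v -3.789 -4.059 -0.944
v -3.012 -3.48 -1.075
v -2.975 -4.209 -0.424
v -3.11 -3.826 0.466
v -3.91 -3.094 -1.046
v -4.045 -2.711 -0.156
v -2.771 -2.91 -0.414
v -4.249 -4.01 -0.166
v -4.342 -3.521 0.121
v -4.003 -3.926 0.347
v -3.146 -2.63 -0.081
v -2.807 -3.035 0.145
v -3.639 -3.096 0.556
v -4.213 -3.885 -0.725
v -3.874 -4.29 -0.499
v -3.017 -2.994 -0.927
v -2.678 -3.399 -0.701
v -3.381 -3.824 -1.136
v -2.656 -3.827 -0.318
v -3.395 -4.378 -0.193
v -3.36 -4.252 -0.753
v -2.903 -3.912 -0.83
v -2.736 -3.602 0.205
v -3.475 -4.153 0.329
v -3.568 -3.663 0.616
v -3.111 -3.323 0.539
v -2.961 -4.115 0.076
v -3.545 -2.767 -0.909
v -4.284 -3.318 -0.785
v -3.909 -3.597 -1.119
v -3.452 -3.257 -1.196
v -3.625 -2.542 -0.387
v -4.364 -3.093 -0.262
v -4.117 -3.008 0.25
v -3.66 -2.668 0.173
v -4.059 -2.805 -0.656
v 2.497 -1.313 1.833
v 2.95 -1.575 2.356
v 1.796 -1.669 3.31
v 1.343 -1.407 2.787
v 2.956 -1.194 2.401
v 1.802 -1.289 3.355
v 2.839 -0.846 2.294
v 1.685 -0.94 3.247
v 2.631 -0.622 2.063
v 1.476 -0.717 3.017
v 2.386 -0.584 1.771
v 1.232 -0.678 2.724
v 2.171 -0.741 1.495
v 1.017 -0.835 2.449
v 2.044 -1.051 1.31
v 0.89 -1.145 2.264
v 2.038 -1.431 1.265
v 0.884 -1.526 2.219
v 2.155 -1.78 1.373
v 1.001 -1.874 2.326
v 2.364 -2.003 1.603
v 1.209 -2.098 2.557
v 2.608 -2.042 1.896
v 1.454 -2.136 2.849
v 2.823 -1.885 2.171
v 1.669 -1.979 3.125
f 2 1 5
f 2 5 3
f 3 5 6
f 3 6 4
f 5 1 7
f 5 7 6
f 6 7 8
f 6 8 4
f 7 1 9
f 7 9 8
f 8 9 10
f 8 10 4
f 9 1 11
f 9 11 10
f 10 11 12
f 10 12 4
f 11 1 13
f 11 13 12
f 12 13 14
f 12 14 4
f 13 1 15
f 13 15 14
f 14 15 16
f 14 16 4
f 15 1 17
f 15 17 16
f 16 17 18
f 16 18 4
f 17 1 19
f 17 19 18
f 18 19 20
f 18 20 4
f 19 1 2
f 19 2 20
f 20 2 3
f 20 3 4
f 21 58 37
f 58 32 61
f 37 61 26
f 58 61 37
f 21 37 33
f 37 26 38
f 33 38 22
f 37 38 33
f 21 33 42
f 33 22 43
f 42 43 28
f 33 43 42
f 21 42 54
f 42 28 57
f 54 57 31
f 42 57 54
f 21 54 58
f 54 31 62
f 58 62 32
f 54 62 58
f 22 38 49
f 38 26 52
f 49 52 30
f 38 52 49
f 26 61 39
f 61 32 60
f 39 60 25
f 61 60 39
f 32 62 59
f 62 31 55
f 59 55 23
f 62 55 59
f 31 57 56
f 57 28 44
f 56 44 27
f 57 44 56
f 28 43 48
f 43 22 45
f 48 45 29
f 43 45 48
f 24 50 36
f 50 30 51
f 36 51 25
f 50 51 36
f 24 36 34
f 36 25 35
f 34 35 23
f 36 35 34
f 24 34 41
f 34 23 40
f 41 40 27
f 34 40 41
f 24 41 46
f 41 27 47
f 46 47 29
f 41 47 46
f 24 46 50
f 46 29 53
f 50 53 30
f 46 53 50
f 25 51 39
f 51 30 52
f 39 52 26
f 51 52 39
f 23 35 59
f 35 25 60
f 59 60 32
f 35 60 59
f 27 40 56
f 40 23 55
f 56 55 31
f 40 55 56
f 29 47 48
f 47 27 44
f 48 44 28
f 47 44 48
f 30 53 49
f 53 29 45
f 49 45 22
f 53 45 49
f 64 63 67
f 64 67 65
f 65 67 68
f 65 68 66
f 67 63 69
f 67 69 68
f 68 69 70
f 68 70 66
f 69 63 71
f 69 71 70
f 70 71 72
f 70 72 66
f 71 63 73
f 71 73 72
f 72 73 74
f 72 74 66
f 73 63 75
f 73 75 74
f 74 75 76
f 74 76 66
f 75 63 77
f 75 77 76
f 76 77 78
f 76 78 66
f 77 63 79
f 77 79 78
f 78 79 80
f 78 80 66
f 79 63 81
f 79 81 80
f 80 81 82
f 80 82 66
f 81 63 83
f 81 83 82
f 82 83 84
f 82 84 66
f 83 63 85
f 83 85 84
f 84 85 86
f 84 86 66
f 85 63 87
f 85 87 86
f 86 87 88
f 86 88 66
f 87 63 64
f 87 64 88
f 88 64 65
f 88 65 66



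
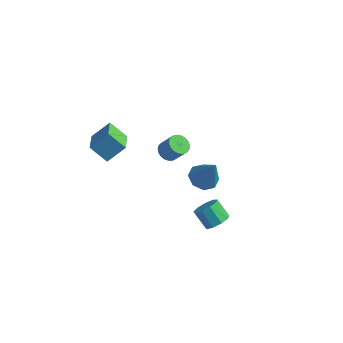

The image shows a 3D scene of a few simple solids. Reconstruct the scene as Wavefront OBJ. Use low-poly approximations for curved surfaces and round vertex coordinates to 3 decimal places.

v -1.38 2.739 -2.037
v -0.868 2.421 -2.393
v -0.108 2.463 -1.339
v -0.62 2.781 -0.983
v -0.812 2.702 -2.445
v -0.052 2.744 -1.391
v -0.854 2.99 -2.426
v -0.095 3.031 -1.371
v -0.987 3.234 -2.339
v -0.228 3.275 -1.285
v -1.188 3.392 -2.201
v -0.428 3.434 -1.147
v -1.422 3.438 -2.034
v -0.663 3.479 -0.98
v -1.649 3.363 -1.868
v -0.889 3.404 -0.813
v -1.829 3.18 -1.731
v -1.07 3.221 -0.676
v -1.932 2.921 -1.647
v -1.172 2.962 -0.592
v -1.939 2.63 -1.63
v -1.179 2.672 -0.576
v -1.849 2.359 -1.684
v -1.09 2.4 -0.63
v -1.678 2.153 -1.799
v -0.919 2.194 -0.745
v -1.456 2.048 -1.955
v -0.697 2.09 -0.901
v -1.221 2.063 -2.125
v -0.461 2.105 -1.071
v -1.013 2.195 -2.28
v -0.253 2.237 -1.226
v 0.421 3.79 -4.545
v 1.278 3.649 -4.978
v 1.339 3.63 -2.675
v 1.139 4.367 -4.849
v 0.58 4.747 -4.542
v -0.072 4.566 -4.237
v -0.436 3.931 -4.113
v -0.297 3.213 -4.242
v 0.262 2.833 -4.549
v 0.914 3.013 -4.854
v -3.862 0.262 -1.107
v -4.886 0.054 -0.161
v -3.145 1.111 -0.145
v -4.17 0.903 0.802
v -2.99 -1.183 -0.482
v -4.015 -1.391 0.465
v -2.274 -0.334 0.481
v -3.298 -0.542 1.427
v 4.185 -0.955 -2.45
v 4.665 -1.303 -1.928
v 3.795 -1.153 -1.028
v 3.315 -0.805 -1.55
v 4.752 -0.769 -1.932
v 3.882 -0.62 -1.033
v 4.574 -0.323 -2.179
v 3.704 -0.173 -1.279
v 4.213 -0.172 -2.552
v 3.344 -0.022 -1.653
v 3.84 -0.387 -2.878
v 2.97 -0.238 -1.978
v 3.628 -0.868 -3.003
v 2.758 -0.719 -2.104
v 3.676 -1.39 -2.869
v 2.806 -1.24 -1.97
v 3.963 -1.708 -2.539
v 3.093 -1.558 -1.64
v 4.353 -1.673 -2.167
v 3.484 -1.524 -1.268
f 2 1 5
f 2 5 3
f 3 5 6
f 3 6 4
f 5 1 7
f 5 7 6
f 6 7 8
f 6 8 4
f 7 1 9
f 7 9 8
f 8 9 10
f 8 10 4
f 9 1 11
f 9 11 10
f 10 11 12
f 10 12 4
f 11 1 13
f 11 13 12
f 12 13 14
f 12 14 4
f 13 1 15
f 13 15 14
f 14 15 16
f 14 16 4
f 15 1 17
f 15 17 16
f 16 17 18
f 16 18 4
f 17 1 19
f 17 19 18
f 18 19 20
f 18 20 4
f 19 1 21
f 19 21 20
f 20 21 22
f 20 22 4
f 21 1 23
f 21 23 22
f 22 23 24
f 22 24 4
f 23 1 25
f 23 25 24
f 24 25 26
f 24 26 4
f 25 1 27
f 25 27 26
f 26 27 28
f 26 28 4
f 27 1 29
f 27 29 28
f 28 29 30
f 28 30 4
f 29 1 31
f 29 31 30
f 30 31 32
f 30 32 4
f 31 1 2
f 31 2 32
f 32 2 3
f 32 3 4
f 34 33 36
f 34 36 35
f 36 33 37
f 36 37 35
f 37 33 38
f 37 38 35
f 38 33 39
f 38 39 35
f 39 33 40
f 39 40 35
f 40 33 41
f 40 41 35
f 41 33 42
f 41 42 35
f 42 33 34
f 42 34 35
f 44 46 43
f 47 44 43
f 43 46 45
f 45 47 43
f 44 50 46
f 48 44 47
f 48 50 44
f 46 50 45
f 49 47 45
f 45 50 49
f 49 48 47
f 50 48 49
f 52 51 55
f 52 55 53
f 53 55 56
f 53 56 54
f 55 51 57
f 55 57 56
f 56 57 58
f 56 58 54
f 57 51 59
f 57 59 58
f 58 59 60
f 58 60 54
f 59 51 61
f 59 61 60
f 60 61 62
f 60 62 54
f 61 51 63
f 61 63 62
f 62 63 64
f 62 64 54
f 63 51 65
f 63 65 64
f 64 65 66
f 64 66 54
f 65 51 67
f 65 67 66
f 66 67 68
f 66 68 54
f 67 51 69
f 67 69 68
f 68 69 70
f 68 70 54
f 69 51 52
f 69 52 70
f 70 52 53
f 70 53 54



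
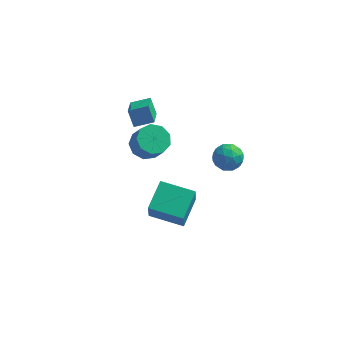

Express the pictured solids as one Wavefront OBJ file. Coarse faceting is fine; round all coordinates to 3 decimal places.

v -1.22 -4.215 -0.109
v -1.139 -4.794 1.251
v -0.872 -2.564 0.572
v -0.791 -3.142 1.932
v 0.691 -4.518 -0.352
v 0.772 -5.096 1.008
v 1.039 -2.866 0.329
v 1.12 -3.445 1.689
v 2.261 2.776 -0.639
v 2.623 2.252 -1.325
v 1.457 1.588 -0.155
v 1.819 1.064 -0.841
v 2.362 1.352 -0.135
v 2.859 2.086 -0.435
v 1.221 1.754 -1.045
v 1.718 2.488 -1.345
v 1.98 1.62 -1.576
v 2.685 1.371 -1.013
v 1.395 2.469 -0.467
v 2.1 2.22 0.096
v 2.513 2.618 -1.025
v 1.567 1.222 -0.455
v 1.887 1.391 -0.041
v 2.099 1.083 -0.444
v 2.652 2.521 -0.501
v 2.864 2.213 -0.904
v 2.711 1.684 -0.205
v 1.216 1.627 -0.576
v 1.428 1.319 -0.979
v 1.981 2.757 -1.036
v 2.193 2.449 -1.439
v 1.369 2.156 -1.275
v 2.347 1.939 -1.575
v 1.875 1.24 -1.29
v 1.523 1.646 -1.411
v 1.815 2.078 -1.587
v 2.762 1.793 -1.244
v 2.289 1.094 -0.96
v 2.609 1.264 -0.545
v 2.901 1.695 -0.721
v 2.384 1.421 -1.392
v 1.791 2.746 -0.52
v 1.318 2.047 -0.236
v 1.179 2.145 -0.759
v 1.471 2.576 -0.935
v 2.205 2.6 -0.19
v 1.733 1.901 0.095
v 2.265 1.762 0.107
v 2.557 2.194 -0.069
v 1.696 2.419 -0.088
v -3.551 2.062 2.385
v -2.468 2.354 2.718
v -3.721 3.609 1.585
v -2.638 3.901 1.918
v -3.142 1.619 1.442
v -2.059 1.911 1.775
v -3.312 3.166 0.642
v -2.229 3.458 0.975
v -2.364 1.017 0.589
v -1.765 0.471 0.037
v -1.198 -0.142 1.259
v -1.796 0.403 1.811
v -1.469 1.052 0.191
v -0.901 0.439 1.413
v -1.591 1.617 0.532
v -1.024 1.004 1.753
v -2.075 1.9 0.899
v -1.508 1.287 2.12
v -2.694 1.771 1.121
v -2.127 1.157 2.343
v -3.158 1.288 1.094
v -2.591 0.675 2.316
v -3.251 0.678 0.831
v -2.684 0.065 2.053
v -2.928 0.227 0.455
v -2.361 -0.386 1.677
v -2.341 0.145 0.141
v -1.774 -0.468 1.363
f 2 4 1
f 5 2 1
f 1 4 3
f 3 5 1
f 2 8 4
f 6 2 5
f 6 8 2
f 4 8 3
f 7 5 3
f 3 8 7
f 7 6 5
f 8 6 7
f 9 46 25
f 46 20 49
f 25 49 14
f 46 49 25
f 9 25 21
f 25 14 26
f 21 26 10
f 25 26 21
f 9 21 30
f 21 10 31
f 30 31 16
f 21 31 30
f 9 30 42
f 30 16 45
f 42 45 19
f 30 45 42
f 9 42 46
f 42 19 50
f 46 50 20
f 42 50 46
f 10 26 37
f 26 14 40
f 37 40 18
f 26 40 37
f 14 49 27
f 49 20 48
f 27 48 13
f 49 48 27
f 20 50 47
f 50 19 43
f 47 43 11
f 50 43 47
f 19 45 44
f 45 16 32
f 44 32 15
f 45 32 44
f 16 31 36
f 31 10 33
f 36 33 17
f 31 33 36
f 12 38 24
f 38 18 39
f 24 39 13
f 38 39 24
f 12 24 22
f 24 13 23
f 22 23 11
f 24 23 22
f 12 22 29
f 22 11 28
f 29 28 15
f 22 28 29
f 12 29 34
f 29 15 35
f 34 35 17
f 29 35 34
f 12 34 38
f 34 17 41
f 38 41 18
f 34 41 38
f 13 39 27
f 39 18 40
f 27 40 14
f 39 40 27
f 11 23 47
f 23 13 48
f 47 48 20
f 23 48 47
f 15 28 44
f 28 11 43
f 44 43 19
f 28 43 44
f 17 35 36
f 35 15 32
f 36 32 16
f 35 32 36
f 18 41 37
f 41 17 33
f 37 33 10
f 41 33 37
f 52 54 51
f 55 52 51
f 51 54 53
f 53 55 51
f 52 58 54
f 56 52 55
f 56 58 52
f 54 58 53
f 57 55 53
f 53 58 57
f 57 56 55
f 58 56 57
f 60 59 63
f 60 63 61
f 61 63 64
f 61 64 62
f 63 59 65
f 63 65 64
f 64 65 66
f 64 66 62
f 65 59 67
f 65 67 66
f 66 67 68
f 66 68 62
f 67 59 69
f 67 69 68
f 68 69 70
f 68 70 62
f 69 59 71
f 69 71 70
f 70 71 72
f 70 72 62
f 71 59 73
f 71 73 72
f 72 73 74
f 72 74 62
f 73 59 75
f 73 75 74
f 74 75 76
f 74 76 62
f 75 59 77
f 75 77 76
f 76 77 78
f 76 78 62
f 77 59 60
f 77 60 78
f 78 60 61
f 78 61 62



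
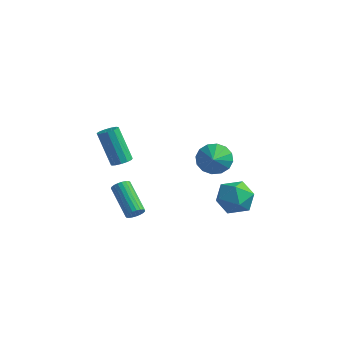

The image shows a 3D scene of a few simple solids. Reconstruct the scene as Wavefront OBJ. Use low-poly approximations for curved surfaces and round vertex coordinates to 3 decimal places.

v -0.773 -1.249 -3.186
v -0.418 -0.894 -2.989
v -1.931 0.025 -1.917
v -2.287 -0.331 -2.114
v -0.488 -0.791 -3.176
v -2.002 0.128 -2.104
v -0.607 -0.768 -3.365
v -2.121 0.151 -2.293
v -0.756 -0.828 -3.523
v -2.269 0.091 -2.451
v -0.907 -0.96 -3.622
v -2.42 -0.042 -2.55
v -1.035 -1.143 -3.646
v -2.548 -0.224 -2.574
v -1.118 -1.345 -3.591
v -2.631 -0.426 -2.519
v -1.141 -1.529 -3.465
v -2.655 -0.61 -2.393
v -1.101 -1.666 -3.292
v -2.614 -0.747 -2.22
v -1.004 -1.73 -3.1
v -2.517 -0.811 -2.027
v -0.867 -1.711 -2.923
v -2.381 -0.792 -1.85
v -0.714 -1.613 -2.791
v -2.228 -0.694 -1.719
v -0.571 -1.451 -2.728
v -2.085 -0.533 -1.656
v -0.463 -1.255 -2.744
v -1.977 -0.336 -1.672
v -0.409 -1.058 -2.836
v -1.923 -0.139 -1.764
v 3.512 -0.602 2.265
v 4.062 -0.83 1.537
v 3.928 -1.418 2.835
v 4.324 -0.514 1.798
v 4.368 -0.221 2.185
v 4.183 -0.031 2.592
v 3.818 0.007 2.912
v 3.371 -0.118 3.058
v 2.962 -0.373 2.992
v 2.7 -0.689 2.731
v 2.656 -0.982 2.344
v 2.841 -1.172 1.937
v 3.206 -1.21 1.617
v 3.652 -1.085 1.471
v 1.584 4.404 -3.911
v 2.741 4.578 -4.05
v 1.919 2.602 -3.39
v 3.076 2.776 -3.529
v 2.501 3.309 -2.649
v 2.294 4.422 -2.972
v 2.366 2.758 -4.468
v 2.159 3.871 -4.791
v 3.224 3.561 -4.394
v 3.307 3.902 -3.27
v 1.353 3.278 -4.17
v 1.436 3.619 -3.046
v -2.757 0.499 -0.947
v -2.366 0.943 -0.799
v -3.412 1.224 1.116
v -3.803 0.781 0.967
v -2.626 1.095 -0.964
v -3.672 1.376 0.951
v -2.928 1.058 -1.123
v -3.974 1.339 0.792
v -3.176 0.843 -1.227
v -4.222 1.125 0.688
v -3.291 0.519 -1.242
v -4.337 0.801 0.673
v -3.236 0.189 -1.163
v -4.282 0.471 0.751
v -3.029 -0.042 -1.016
v -4.075 0.239 0.898
v -2.736 -0.102 -0.847
v -3.782 0.179 1.067
v -2.449 0.029 -0.71
v -3.495 0.311 1.205
v -2.26 0.309 -0.648
v -3.306 0.591 1.267
v -2.229 0.65 -0.681
v -3.275 0.932 1.234
f 2 1 5
f 2 5 3
f 3 5 6
f 3 6 4
f 5 1 7
f 5 7 6
f 6 7 8
f 6 8 4
f 7 1 9
f 7 9 8
f 8 9 10
f 8 10 4
f 9 1 11
f 9 11 10
f 10 11 12
f 10 12 4
f 11 1 13
f 11 13 12
f 12 13 14
f 12 14 4
f 13 1 15
f 13 15 14
f 14 15 16
f 14 16 4
f 15 1 17
f 15 17 16
f 16 17 18
f 16 18 4
f 17 1 19
f 17 19 18
f 18 19 20
f 18 20 4
f 19 1 21
f 19 21 20
f 20 21 22
f 20 22 4
f 21 1 23
f 21 23 22
f 22 23 24
f 22 24 4
f 23 1 25
f 23 25 24
f 24 25 26
f 24 26 4
f 25 1 27
f 25 27 26
f 26 27 28
f 26 28 4
f 27 1 29
f 27 29 28
f 28 29 30
f 28 30 4
f 29 1 31
f 29 31 30
f 30 31 32
f 30 32 4
f 31 1 2
f 31 2 32
f 32 2 3
f 32 3 4
f 34 33 36
f 34 36 35
f 36 33 37
f 36 37 35
f 37 33 38
f 37 38 35
f 38 33 39
f 38 39 35
f 39 33 40
f 39 40 35
f 40 33 41
f 40 41 35
f 41 33 42
f 41 42 35
f 42 33 43
f 42 43 35
f 43 33 44
f 43 44 35
f 44 33 45
f 44 45 35
f 45 33 46
f 45 46 35
f 46 33 34
f 46 34 35
f 47 58 52
f 47 52 48
f 47 48 54
f 47 54 57
f 47 57 58
f 48 52 56
f 52 58 51
f 58 57 49
f 57 54 53
f 54 48 55
f 50 56 51
f 50 51 49
f 50 49 53
f 50 53 55
f 50 55 56
f 51 56 52
f 49 51 58
f 53 49 57
f 55 53 54
f 56 55 48
f 60 59 63
f 60 63 61
f 61 63 64
f 61 64 62
f 63 59 65
f 63 65 64
f 64 65 66
f 64 66 62
f 65 59 67
f 65 67 66
f 66 67 68
f 66 68 62
f 67 59 69
f 67 69 68
f 68 69 70
f 68 70 62
f 69 59 71
f 69 71 70
f 70 71 72
f 70 72 62
f 71 59 73
f 71 73 72
f 72 73 74
f 72 74 62
f 73 59 75
f 73 75 74
f 74 75 76
f 74 76 62
f 75 59 77
f 75 77 76
f 76 77 78
f 76 78 62
f 77 59 79
f 77 79 78
f 78 79 80
f 78 80 62
f 79 59 81
f 79 81 80
f 80 81 82
f 80 82 62
f 81 59 60
f 81 60 82
f 82 60 61
f 82 61 62



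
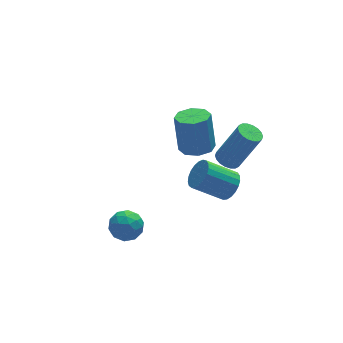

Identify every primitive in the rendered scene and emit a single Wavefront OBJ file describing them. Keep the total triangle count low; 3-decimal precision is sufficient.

v 2.52 1.114 1.484
v 3.218 1.491 1.386
v 3.199 1.984 3.159
v 2.5 1.606 3.256
v 2.738 1.856 1.28
v 2.718 2.349 3.052
v 2.13 1.785 1.293
v 2.11 2.278 3.065
v 1.75 1.321 1.417
v 1.731 1.814 3.19
v 1.821 0.736 1.581
v 1.802 1.229 3.354
v 2.302 0.371 1.688
v 2.282 0.864 3.46
v 2.91 0.442 1.675
v 2.89 0.935 3.447
v 3.289 0.906 1.55
v 3.27 1.399 3.323
v -1.848 -1.749 0.333
v -1.444 -1.625 0.986
v -2.336 -2.795 0.834
v -1.932 -2.671 1.487
v -2.52 -2.198 1.298
v -2.218 -1.551 0.988
v -1.562 -2.869 0.832
v -1.26 -2.222 0.522
v -1.267 -2.316 1.294
v -1.859 -1.902 1.582
v -1.921 -2.518 0.238
v -2.513 -2.104 0.526
v -1.603 -1.595 0.615
v -2.177 -2.825 1.205
v -2.523 -2.547 1.094
v -2.285 -2.474 1.477
v -2.058 -1.552 0.616
v -1.821 -1.479 1
v -2.453 -1.816 1.184
v -1.959 -2.941 0.82
v -1.722 -2.868 1.204
v -1.495 -1.946 0.343
v -1.257 -1.873 0.726
v -1.327 -2.604 0.636
v -1.261 -1.928 1.18
v -1.548 -2.543 1.475
v -1.331 -2.66 1.09
v -1.153 -2.28 0.908
v -1.61 -1.685 1.35
v -1.897 -2.3 1.644
v -2.242 -2.022 1.533
v -2.065 -1.642 1.351
v -1.506 -2.091 1.531
v -1.883 -2.12 0.176
v -2.17 -2.735 0.47
v -1.715 -2.778 0.469
v -1.538 -2.398 0.287
v -2.232 -1.877 0.345
v -2.519 -2.492 0.64
v -2.627 -2.14 0.912
v -2.449 -1.76 0.73
v -2.274 -2.329 0.289
v 2.231 -3.192 3.086
v 2.647 -3.226 3.66
v 1.425 -2.842 4.568
v 1.009 -2.808 3.994
v 2.676 -2.944 3.58
v 1.455 -2.56 4.488
v 2.628 -2.704 3.414
v 1.407 -2.32 4.323
v 2.512 -2.549 3.192
v 1.29 -2.165 4.1
v 2.347 -2.505 2.951
v 1.125 -2.121 3.859
v 2.161 -2.579 2.734
v 0.94 -2.195 3.642
v 1.988 -2.76 2.577
v 0.767 -2.376 3.485
v 1.857 -3.016 2.509
v 0.635 -2.632 3.417
v 1.79 -3.301 2.54
v 0.569 -2.918 3.448
v 1.8 -3.568 2.665
v 0.578 -3.184 3.574
v 1.884 -3.77 2.864
v 0.662 -3.386 3.772
v 2.028 -3.872 3.101
v 0.806 -3.488 4.009
v 2.207 -3.856 3.335
v 0.985 -3.473 4.243
v 2.39 -3.726 3.526
v 1.169 -3.342 4.434
v 2.546 -3.503 3.641
v 1.324 -3.119 4.549
v 2.907 -1.321 2.822
v 3.428 -1.272 2.572
v 4.314 -1.531 4.368
v 3.793 -1.579 4.618
v 3.371 -1.028 2.635
v 4.258 -1.287 4.431
v 3.223 -0.842 2.735
v 4.109 -1.101 4.531
v 3.012 -0.751 2.852
v 3.898 -1.01 4.648
v 2.78 -0.773 2.963
v 3.667 -1.031 4.76
v 2.573 -0.903 3.047
v 3.46 -1.161 4.843
v 2.432 -1.116 3.085
v 3.319 -1.374 4.882
v 2.386 -1.369 3.072
v 3.272 -1.628 4.868
v 2.442 -1.613 3.009
v 3.329 -1.872 4.805
v 2.591 -1.799 2.909
v 3.477 -2.058 4.705
v 2.802 -1.89 2.792
v 3.688 -2.149 4.588
v 3.033 -1.869 2.68
v 3.92 -2.127 4.477
v 3.24 -1.739 2.597
v 4.127 -1.997 4.393
v 3.381 -1.526 2.558
v 4.268 -1.784 4.355
f 2 1 5
f 2 5 3
f 3 5 6
f 3 6 4
f 5 1 7
f 5 7 6
f 6 7 8
f 6 8 4
f 7 1 9
f 7 9 8
f 8 9 10
f 8 10 4
f 9 1 11
f 9 11 10
f 10 11 12
f 10 12 4
f 11 1 13
f 11 13 12
f 12 13 14
f 12 14 4
f 13 1 15
f 13 15 14
f 14 15 16
f 14 16 4
f 15 1 17
f 15 17 16
f 16 17 18
f 16 18 4
f 17 1 2
f 17 2 18
f 18 2 3
f 18 3 4
f 19 56 35
f 56 30 59
f 35 59 24
f 56 59 35
f 19 35 31
f 35 24 36
f 31 36 20
f 35 36 31
f 19 31 40
f 31 20 41
f 40 41 26
f 31 41 40
f 19 40 52
f 40 26 55
f 52 55 29
f 40 55 52
f 19 52 56
f 52 29 60
f 56 60 30
f 52 60 56
f 20 36 47
f 36 24 50
f 47 50 28
f 36 50 47
f 24 59 37
f 59 30 58
f 37 58 23
f 59 58 37
f 30 60 57
f 60 29 53
f 57 53 21
f 60 53 57
f 29 55 54
f 55 26 42
f 54 42 25
f 55 42 54
f 26 41 46
f 41 20 43
f 46 43 27
f 41 43 46
f 22 48 34
f 48 28 49
f 34 49 23
f 48 49 34
f 22 34 32
f 34 23 33
f 32 33 21
f 34 33 32
f 22 32 39
f 32 21 38
f 39 38 25
f 32 38 39
f 22 39 44
f 39 25 45
f 44 45 27
f 39 45 44
f 22 44 48
f 44 27 51
f 48 51 28
f 44 51 48
f 23 49 37
f 49 28 50
f 37 50 24
f 49 50 37
f 21 33 57
f 33 23 58
f 57 58 30
f 33 58 57
f 25 38 54
f 38 21 53
f 54 53 29
f 38 53 54
f 27 45 46
f 45 25 42
f 46 42 26
f 45 42 46
f 28 51 47
f 51 27 43
f 47 43 20
f 51 43 47
f 62 61 65
f 62 65 63
f 63 65 66
f 63 66 64
f 65 61 67
f 65 67 66
f 66 67 68
f 66 68 64
f 67 61 69
f 67 69 68
f 68 69 70
f 68 70 64
f 69 61 71
f 69 71 70
f 70 71 72
f 70 72 64
f 71 61 73
f 71 73 72
f 72 73 74
f 72 74 64
f 73 61 75
f 73 75 74
f 74 75 76
f 74 76 64
f 75 61 77
f 75 77 76
f 76 77 78
f 76 78 64
f 77 61 79
f 77 79 78
f 78 79 80
f 78 80 64
f 79 61 81
f 79 81 80
f 80 81 82
f 80 82 64
f 81 61 83
f 81 83 82
f 82 83 84
f 82 84 64
f 83 61 85
f 83 85 84
f 84 85 86
f 84 86 64
f 85 61 87
f 85 87 86
f 86 87 88
f 86 88 64
f 87 61 89
f 87 89 88
f 88 89 90
f 88 90 64
f 89 61 91
f 89 91 90
f 90 91 92
f 90 92 64
f 91 61 62
f 91 62 92
f 92 62 63
f 92 63 64
f 94 93 97
f 94 97 95
f 95 97 98
f 95 98 96
f 97 93 99
f 97 99 98
f 98 99 100
f 98 100 96
f 99 93 101
f 99 101 100
f 100 101 102
f 100 102 96
f 101 93 103
f 101 103 102
f 102 103 104
f 102 104 96
f 103 93 105
f 103 105 104
f 104 105 106
f 104 106 96
f 105 93 107
f 105 107 106
f 106 107 108
f 106 108 96
f 107 93 109
f 107 109 108
f 108 109 110
f 108 110 96
f 109 93 111
f 109 111 110
f 110 111 112
f 110 112 96
f 111 93 113
f 111 113 112
f 112 113 114
f 112 114 96
f 113 93 115
f 113 115 114
f 114 115 116
f 114 116 96
f 115 93 117
f 115 117 116
f 116 117 118
f 116 118 96
f 117 93 119
f 117 119 118
f 118 119 120
f 118 120 96
f 119 93 121
f 119 121 120
f 120 121 122
f 120 122 96
f 121 93 94
f 121 94 122
f 122 94 95
f 122 95 96



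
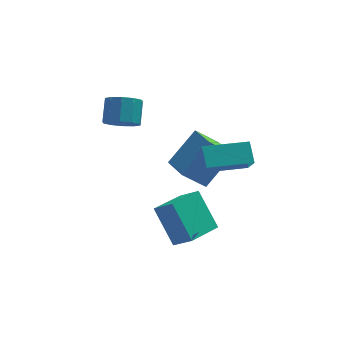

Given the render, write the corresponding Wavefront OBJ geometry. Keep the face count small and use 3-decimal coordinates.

v 1.848 0.666 -2.962
v 0.755 0.673 -2.009
v 1.438 2.351 -3.445
v 0.346 2.358 -2.491
v 3.174 1.422 -1.449
v 2.082 1.429 -0.495
v 2.765 3.107 -1.931
v 1.672 3.114 -0.978
v 1.409 -2.491 1.027
v 1.329 -1.616 1.737
v 1.262 -1.742 0.088
v 1.182 -0.867 0.798
v 3.498 -2.213 0.922
v 3.418 -1.338 1.632
v 3.351 -1.464 -0.017
v 3.271 -0.589 0.693
v -0.037 -2.737 -3.86
v 0.695 -3.299 -3.125
v -0.743 -1.585 -2.279
v -0.011 -2.147 -1.543
v 1.271 -1.473 -4.197
v 2.003 -2.035 -3.461
v 0.565 -0.321 -2.615
v 1.297 -0.883 -1.88
v -1.716 2.56 0.259
v -0.95 2.198 0.455
v -0.737 3.138 1.357
v -1.504 3.5 1.161
v -0.869 2.557 0.062
v -0.656 3.497 0.965
v -1.112 2.917 -0.255
v -0.899 3.856 0.647
v -1.586 3.141 -0.376
v -1.373 4.08 0.526
v -2.109 3.143 -0.255
v -1.896 4.082 0.648
v -2.483 2.922 0.063
v -2.27 3.862 0.965
v -2.564 2.563 0.455
v -2.351 3.503 1.358
v -2.321 2.204 0.773
v -2.108 3.143 1.675
v -1.847 1.98 0.894
v -1.634 2.919 1.796
v -1.324 1.978 0.772
v -1.111 2.917 1.675
f 2 4 1
f 5 2 1
f 1 4 3
f 3 5 1
f 2 8 4
f 6 2 5
f 6 8 2
f 4 8 3
f 7 5 3
f 3 8 7
f 7 6 5
f 8 6 7
f 10 12 9
f 13 10 9
f 9 12 11
f 11 13 9
f 10 16 12
f 14 10 13
f 14 16 10
f 12 16 11
f 15 13 11
f 11 16 15
f 15 14 13
f 16 14 15
f 18 20 17
f 21 18 17
f 17 20 19
f 19 21 17
f 18 24 20
f 22 18 21
f 22 24 18
f 20 24 19
f 23 21 19
f 19 24 23
f 23 22 21
f 24 22 23
f 26 25 29
f 26 29 27
f 27 29 30
f 27 30 28
f 29 25 31
f 29 31 30
f 30 31 32
f 30 32 28
f 31 25 33
f 31 33 32
f 32 33 34
f 32 34 28
f 33 25 35
f 33 35 34
f 34 35 36
f 34 36 28
f 35 25 37
f 35 37 36
f 36 37 38
f 36 38 28
f 37 25 39
f 37 39 38
f 38 39 40
f 38 40 28
f 39 25 41
f 39 41 40
f 40 41 42
f 40 42 28
f 41 25 43
f 41 43 42
f 42 43 44
f 42 44 28
f 43 25 45
f 43 45 44
f 44 45 46
f 44 46 28
f 45 25 26
f 45 26 46
f 46 26 27
f 46 27 28



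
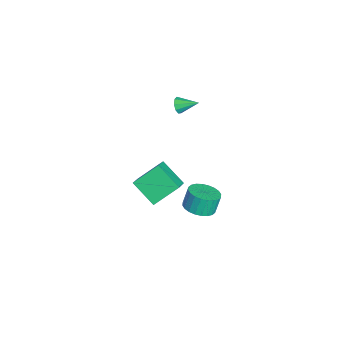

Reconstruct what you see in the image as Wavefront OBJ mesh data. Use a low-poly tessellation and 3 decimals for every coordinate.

v -1.456 -0.976 3.297
v -1.166 -1.215 3.671
v -1.164 0.076 3.743
v -0.962 -1.149 3.379
v -0.989 -1.001 3.049
v -1.234 -0.842 2.835
v -1.584 -0.746 2.837
v -1.874 -0.758 3.055
v -1.968 -0.871 3.386
v -1.823 -1.034 3.675
v -1.507 -1.17 3.788
v -1.338 -2.064 -5.04
v -2.354 -3.133 -4.045
v -1.756 -0.66 -3.96
v -2.773 -1.729 -2.964
v -0.187 -2.371 -4.196
v -1.204 -3.44 -3.2
v -0.606 -0.967 -3.115
v -1.622 -2.036 -2.12
v 1.887 -0.076 -2.301
v 2.699 -0.337 -2.014
v 2.425 -0.025 -0.953
v 1.613 0.236 -1.239
v 2.761 -0.001 -2.097
v 2.486 0.311 -1.035
v 2.689 0.323 -2.211
v 2.415 0.635 -1.149
v 2.495 0.587 -2.338
v 2.221 0.899 -1.277
v 2.209 0.749 -2.46
v 1.934 1.061 -1.399
v 1.873 0.786 -2.558
v 1.599 1.098 -1.496
v 1.54 0.692 -2.616
v 1.266 1.004 -1.555
v 1.26 0.481 -2.627
v 0.986 0.793 -1.565
v 1.075 0.185 -2.587
v 0.801 0.497 -1.526
v 1.014 -0.151 -2.505
v 0.739 0.161 -1.443
v 1.085 -0.475 -2.391
v 0.811 -0.163 -1.329
v 1.279 -0.739 -2.263
v 1.005 -0.427 -1.202
v 1.566 -0.901 -2.141
v 1.291 -0.589 -1.08
v 1.901 -0.938 -2.044
v 1.627 -0.626 -0.982
v 2.234 -0.844 -1.985
v 1.96 -0.532 -0.924
v 2.514 -0.633 -1.975
v 2.24 -0.321 -0.913
f 2 1 4
f 2 4 3
f 4 1 5
f 4 5 3
f 5 1 6
f 5 6 3
f 6 1 7
f 6 7 3
f 7 1 8
f 7 8 3
f 8 1 9
f 8 9 3
f 9 1 10
f 9 10 3
f 10 1 11
f 10 11 3
f 11 1 2
f 11 2 3
f 13 15 12
f 16 13 12
f 12 15 14
f 14 16 12
f 13 19 15
f 17 13 16
f 17 19 13
f 15 19 14
f 18 16 14
f 14 19 18
f 18 17 16
f 19 17 18
f 21 20 24
f 21 24 22
f 22 24 25
f 22 25 23
f 24 20 26
f 24 26 25
f 25 26 27
f 25 27 23
f 26 20 28
f 26 28 27
f 27 28 29
f 27 29 23
f 28 20 30
f 28 30 29
f 29 30 31
f 29 31 23
f 30 20 32
f 30 32 31
f 31 32 33
f 31 33 23
f 32 20 34
f 32 34 33
f 33 34 35
f 33 35 23
f 34 20 36
f 34 36 35
f 35 36 37
f 35 37 23
f 36 20 38
f 36 38 37
f 37 38 39
f 37 39 23
f 38 20 40
f 38 40 39
f 39 40 41
f 39 41 23
f 40 20 42
f 40 42 41
f 41 42 43
f 41 43 23
f 42 20 44
f 42 44 43
f 43 44 45
f 43 45 23
f 44 20 46
f 44 46 45
f 45 46 47
f 45 47 23
f 46 20 48
f 46 48 47
f 47 48 49
f 47 49 23
f 48 20 50
f 48 50 49
f 49 50 51
f 49 51 23
f 50 20 52
f 50 52 51
f 51 52 53
f 51 53 23
f 52 20 21
f 52 21 53
f 53 21 22
f 53 22 23



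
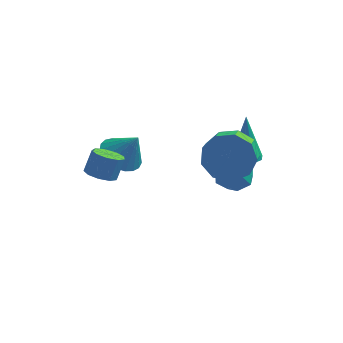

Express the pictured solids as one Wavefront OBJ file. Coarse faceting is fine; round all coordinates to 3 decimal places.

v -2.005 -2.394 2.534
v -1.379 -2.576 2.432
v -1.109 -2.128 3.283
v -1.735 -1.946 3.386
v -1.455 -2.173 2.243
v -1.185 -1.724 3.095
v -1.789 -1.874 2.191
v -1.519 -1.425 3.043
v -2.224 -1.818 2.299
v -1.954 -1.369 3.151
v -2.556 -2.031 2.518
v -2.286 -1.583 3.369
v -2.631 -2.415 2.743
v -2.361 -1.966 3.595
v -2.412 -2.789 2.871
v -2.142 -2.34 3.723
v -2.004 -2.978 2.841
v -1.734 -2.53 3.693
v -1.596 -2.894 2.668
v -1.325 -2.446 3.52
v 2.786 -0.059 2.088
v 3.612 -0.479 1.514
v 3.539 -1.501 2.157
v 2.714 -1.081 2.732
v 3.874 -0.121 2.113
v 3.801 -1.143 2.756
v 3.628 0.266 2.7
v 3.555 -0.756 3.344
v 2.988 0.501 3.001
v 2.915 -0.521 3.645
v 2.253 0.474 2.875
v 2.18 -0.548 3.519
v 1.768 0.198 2.381
v 1.695 -0.824 3.024
v 1.76 -0.199 1.75
v 1.687 -1.221 2.393
v 2.232 -0.53 1.277
v 2.159 -1.552 1.92
v 2.963 -0.641 1.184
v 2.89 -1.663 1.827
v 2.115 2.31 -0.793
v 3.011 2.607 -0.723
v 2.609 0.893 -1.097
v 3.505 1.19 -1.027
v 2.958 1.15 -0.256
v 2.653 2.025 -0.068
v 2.967 1.475 -1.752
v 2.662 2.35 -1.564
v 3.538 2.091 -1.316
v 3.532 1.89 -0.391
v 2.088 1.61 -1.429
v 2.082 1.409 -0.504
v -1.644 0.955 0.707
v -1.1 1.683 0.43
v -0.936 0.885 1.913
v -1.396 1.867 0.615
v -1.736 1.894 0.815
v -2.059 1.759 0.997
v -2.311 1.484 1.129
v -2.447 1.118 1.188
v -2.444 0.724 1.164
v -2.304 0.37 1.06
v -2.049 0.116 0.896
v -1.724 0.008 0.699
v -1.385 0.064 0.503
v -1.091 0.274 0.343
v -0.893 0.601 0.246
v -0.824 0.99 0.228
v -0.898 1.372 0.293
v 3.282 2.395 -0.391
v 3.879 2.181 -0.303
v 3.178 2.965 1.711
v 3.886 2.604 -0.418
v 3.611 2.929 -0.519
v 3.182 3.004 -0.561
v 2.799 2.794 -0.523
v 2.643 2.398 -0.423
v 2.785 2 -0.308
v 3.16 1.787 -0.232
v 3.592 1.859 -0.23
f 2 1 5
f 2 5 3
f 3 5 6
f 3 6 4
f 5 1 7
f 5 7 6
f 6 7 8
f 6 8 4
f 7 1 9
f 7 9 8
f 8 9 10
f 8 10 4
f 9 1 11
f 9 11 10
f 10 11 12
f 10 12 4
f 11 1 13
f 11 13 12
f 12 13 14
f 12 14 4
f 13 1 15
f 13 15 14
f 14 15 16
f 14 16 4
f 15 1 17
f 15 17 16
f 16 17 18
f 16 18 4
f 17 1 19
f 17 19 18
f 18 19 20
f 18 20 4
f 19 1 2
f 19 2 20
f 20 2 3
f 20 3 4
f 22 21 25
f 22 25 23
f 23 25 26
f 23 26 24
f 25 21 27
f 25 27 26
f 26 27 28
f 26 28 24
f 27 21 29
f 27 29 28
f 28 29 30
f 28 30 24
f 29 21 31
f 29 31 30
f 30 31 32
f 30 32 24
f 31 21 33
f 31 33 32
f 32 33 34
f 32 34 24
f 33 21 35
f 33 35 34
f 34 35 36
f 34 36 24
f 35 21 37
f 35 37 36
f 36 37 38
f 36 38 24
f 37 21 39
f 37 39 38
f 38 39 40
f 38 40 24
f 39 21 22
f 39 22 40
f 40 22 23
f 40 23 24
f 41 52 46
f 41 46 42
f 41 42 48
f 41 48 51
f 41 51 52
f 42 46 50
f 46 52 45
f 52 51 43
f 51 48 47
f 48 42 49
f 44 50 45
f 44 45 43
f 44 43 47
f 44 47 49
f 44 49 50
f 45 50 46
f 43 45 52
f 47 43 51
f 49 47 48
f 50 49 42
f 54 53 56
f 54 56 55
f 56 53 57
f 56 57 55
f 57 53 58
f 57 58 55
f 58 53 59
f 58 59 55
f 59 53 60
f 59 60 55
f 60 53 61
f 60 61 55
f 61 53 62
f 61 62 55
f 62 53 63
f 62 63 55
f 63 53 64
f 63 64 55
f 64 53 65
f 64 65 55
f 65 53 66
f 65 66 55
f 66 53 67
f 66 67 55
f 67 53 68
f 67 68 55
f 68 53 69
f 68 69 55
f 69 53 54
f 69 54 55
f 71 70 73
f 71 73 72
f 73 70 74
f 73 74 72
f 74 70 75
f 74 75 72
f 75 70 76
f 75 76 72
f 76 70 77
f 76 77 72
f 77 70 78
f 77 78 72
f 78 70 79
f 78 79 72
f 79 70 80
f 79 80 72
f 80 70 71
f 80 71 72



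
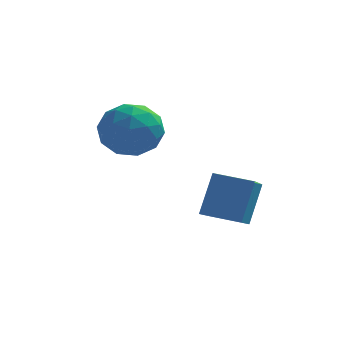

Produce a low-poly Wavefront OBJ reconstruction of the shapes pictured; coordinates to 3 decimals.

v 0.367 -2.953 -3.376
v 0.682 -2.247 -1.851
v 0.381 -1.177 -4.203
v 0.697 -0.47 -2.678
v 1.723 -3.07 -3.602
v 2.039 -2.363 -2.077
v 1.738 -1.293 -4.429
v 2.053 -0.587 -2.904
v -3.261 -0.534 -1.026
v -2.852 -0.095 -0.025
v -1.628 -1.445 -1.295
v -1.219 -1.006 -0.294
v -2.076 -1.799 -0.276
v -3.085 -1.236 -0.111
v -1.395 -0.304 -1.209
v -2.404 0.259 -1.044
v -1.699 0.047 -0.138
v -2.119 -0.877 0.438
v -2.361 -0.663 -1.758
v -2.781 -1.587 -1.182
v -3.199 -0.235 -0.502
v -1.281 -1.305 -0.818
v -1.784 -1.771 -0.808
v -1.543 -1.513 -0.219
v -3.337 -0.905 -0.553
v -3.096 -0.647 0.036
v -2.64 -1.648 -0.112
v -1.384 -0.893 -1.356
v -1.143 -0.635 -0.767
v -2.937 -0.027 -1.101
v -2.696 0.231 -0.512
v -1.84 0.108 -1.208
v -2.281 0.107 0.02
v -1.322 -0.429 -0.138
v -1.425 -0.016 -0.676
v -2.018 0.315 -0.579
v -2.528 -0.436 0.359
v -1.569 -0.972 0.201
v -2.073 -1.437 0.211
v -2.666 -1.107 0.308
v -1.851 -0.353 0.292
v -2.911 -0.568 -1.521
v -1.952 -1.104 -1.679
v -1.814 -0.433 -1.628
v -2.407 -0.103 -1.531
v -3.158 -1.111 -1.182
v -2.199 -1.647 -1.34
v -2.462 -1.855 -0.741
v -3.055 -1.524 -0.644
v -2.629 -1.187 -1.612
f 2 4 1
f 5 2 1
f 1 4 3
f 3 5 1
f 2 8 4
f 6 2 5
f 6 8 2
f 4 8 3
f 7 5 3
f 3 8 7
f 7 6 5
f 8 6 7
f 9 46 25
f 46 20 49
f 25 49 14
f 46 49 25
f 9 25 21
f 25 14 26
f 21 26 10
f 25 26 21
f 9 21 30
f 21 10 31
f 30 31 16
f 21 31 30
f 9 30 42
f 30 16 45
f 42 45 19
f 30 45 42
f 9 42 46
f 42 19 50
f 46 50 20
f 42 50 46
f 10 26 37
f 26 14 40
f 37 40 18
f 26 40 37
f 14 49 27
f 49 20 48
f 27 48 13
f 49 48 27
f 20 50 47
f 50 19 43
f 47 43 11
f 50 43 47
f 19 45 44
f 45 16 32
f 44 32 15
f 45 32 44
f 16 31 36
f 31 10 33
f 36 33 17
f 31 33 36
f 12 38 24
f 38 18 39
f 24 39 13
f 38 39 24
f 12 24 22
f 24 13 23
f 22 23 11
f 24 23 22
f 12 22 29
f 22 11 28
f 29 28 15
f 22 28 29
f 12 29 34
f 29 15 35
f 34 35 17
f 29 35 34
f 12 34 38
f 34 17 41
f 38 41 18
f 34 41 38
f 13 39 27
f 39 18 40
f 27 40 14
f 39 40 27
f 11 23 47
f 23 13 48
f 47 48 20
f 23 48 47
f 15 28 44
f 28 11 43
f 44 43 19
f 28 43 44
f 17 35 36
f 35 15 32
f 36 32 16
f 35 32 36
f 18 41 37
f 41 17 33
f 37 33 10
f 41 33 37

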